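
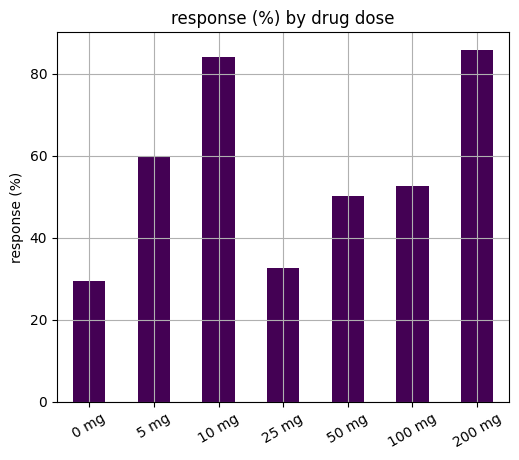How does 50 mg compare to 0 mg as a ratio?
≈ 1.67×

50 mg ≈ 50, 0 mg ≈ 30; 50/30 ≈ 1.67.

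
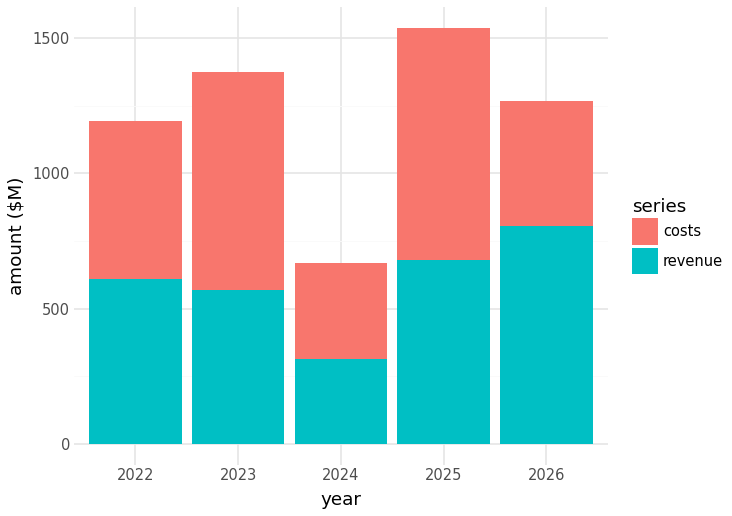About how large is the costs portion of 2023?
≈ 800

costs top ≈ 1400, bottom ≈ 600; segment ≈ 800.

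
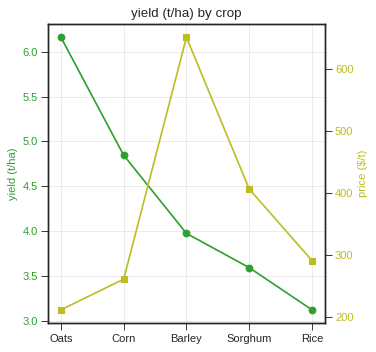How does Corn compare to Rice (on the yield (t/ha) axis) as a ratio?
≈ 1.67×

Corn ≈ 5.0, Rice ≈ 3.0; 5.0/3.0 ≈ 1.67.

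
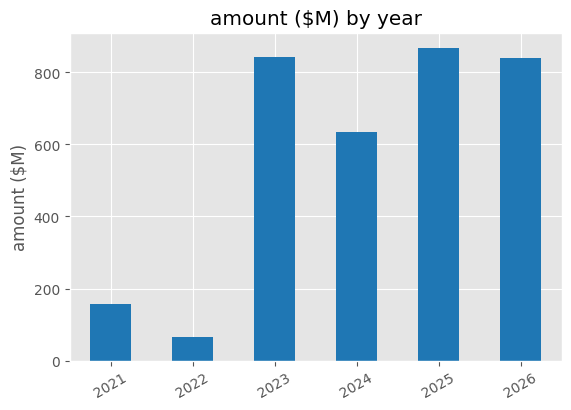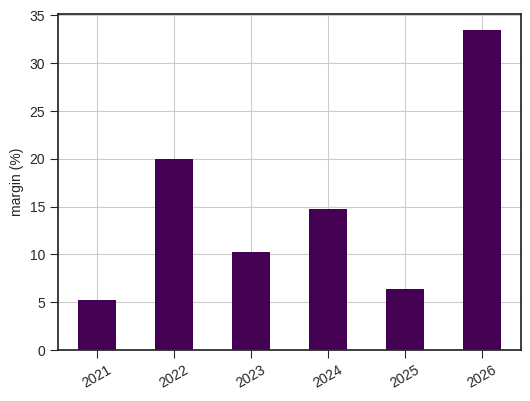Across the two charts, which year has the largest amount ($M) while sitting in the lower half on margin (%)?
2025

Chart 2 median margin (%) ≈ 15; below-median years: 2021, 2023, 2025. Among those, 2025 has the highest amount ($M) (≈ 900).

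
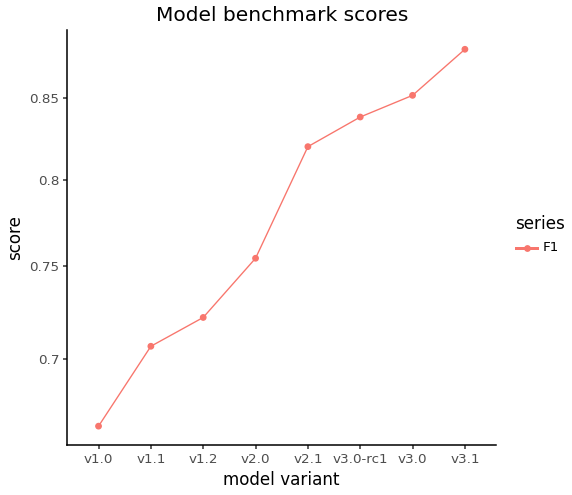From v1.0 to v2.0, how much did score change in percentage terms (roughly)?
v1.0 ≈ 0.66, v2.0 ≈ 0.76; (0.76 − 0.66) / 0.66 ≈ +15.2%.

≈ +15.2%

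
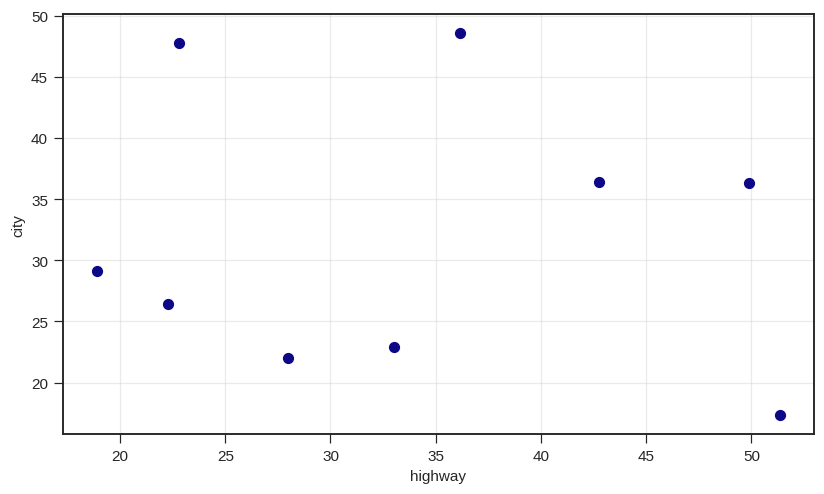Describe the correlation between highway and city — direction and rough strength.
no clear correlation

Points are roughly uncorrelated; weak (|r| ≈ 0.1).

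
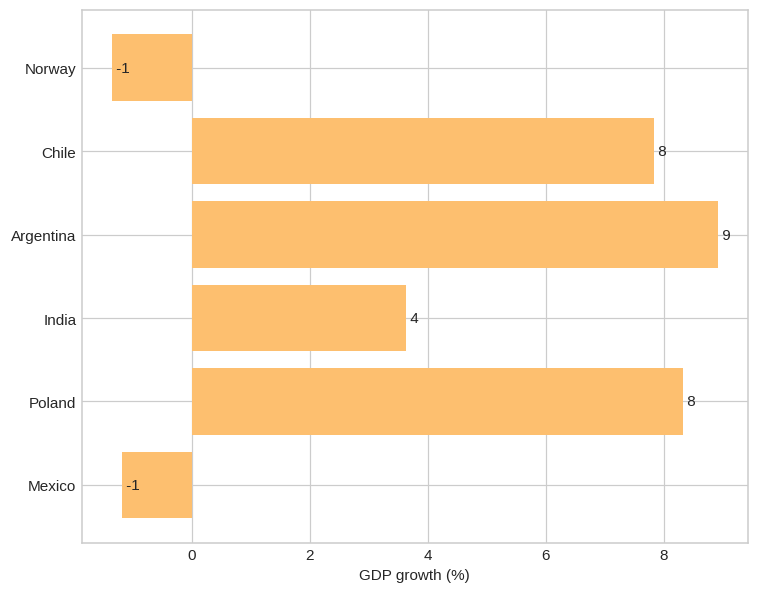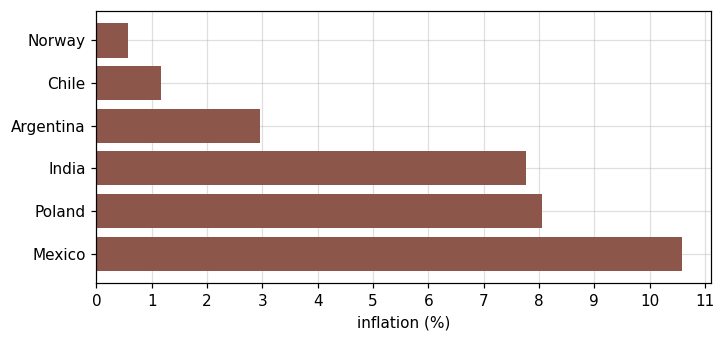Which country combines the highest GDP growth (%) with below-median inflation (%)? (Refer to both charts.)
Chart 2 median inflation (%) ≈ 5; below-median countries: Norway, Chile, Argentina. Among those, Argentina has the highest GDP growth (%) (≈ 9).

Argentina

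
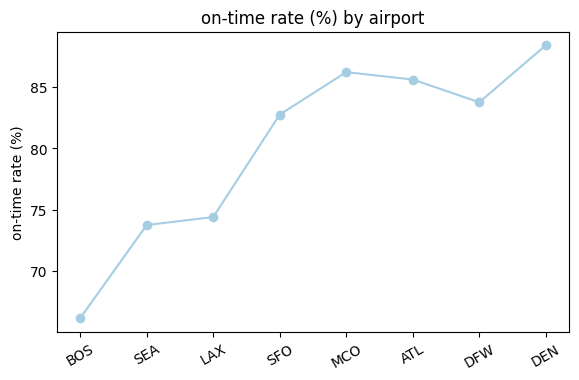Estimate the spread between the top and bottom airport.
Max DEN ≈ 88, min BOS ≈ 66; range ≈ 22.

≈ 22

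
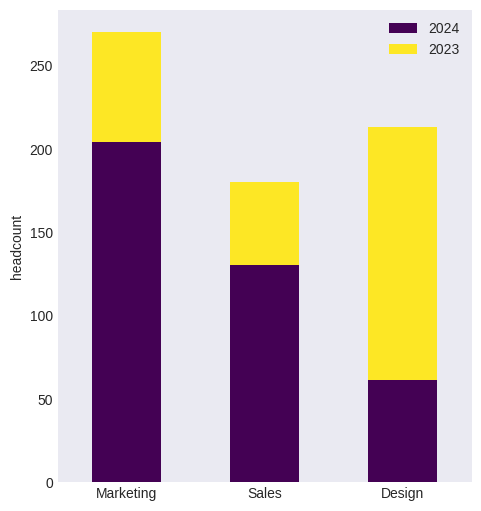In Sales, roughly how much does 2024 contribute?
2024 top ≈ 125, bottom ≈ 0; segment ≈ 125.

≈ 125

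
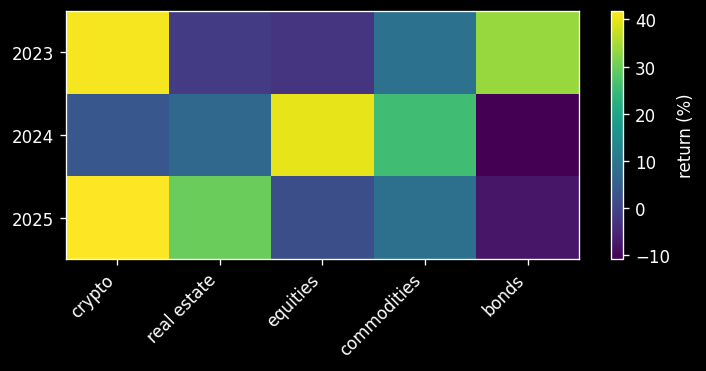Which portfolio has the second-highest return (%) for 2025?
real estate

Top 3 for 2025: crypto ≈ 40, real estate ≈ 30, commodities ≈ 10.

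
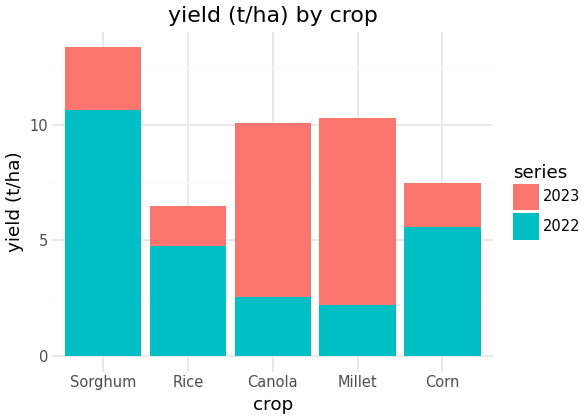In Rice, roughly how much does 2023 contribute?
2023 top ≈ 6, bottom ≈ 4; segment ≈ 2.

≈ 2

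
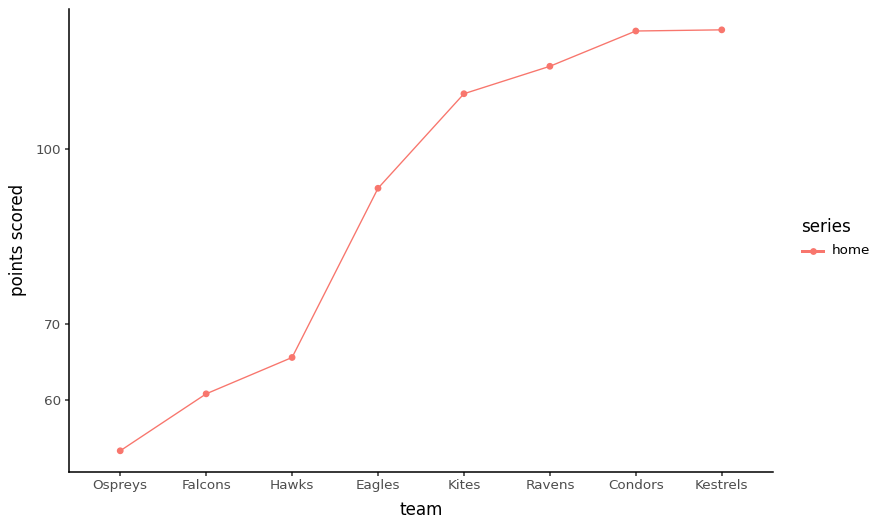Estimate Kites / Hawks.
Kites ≈ 110, Hawks ≈ 70; 110/70 ≈ 1.57.

≈ 1.57×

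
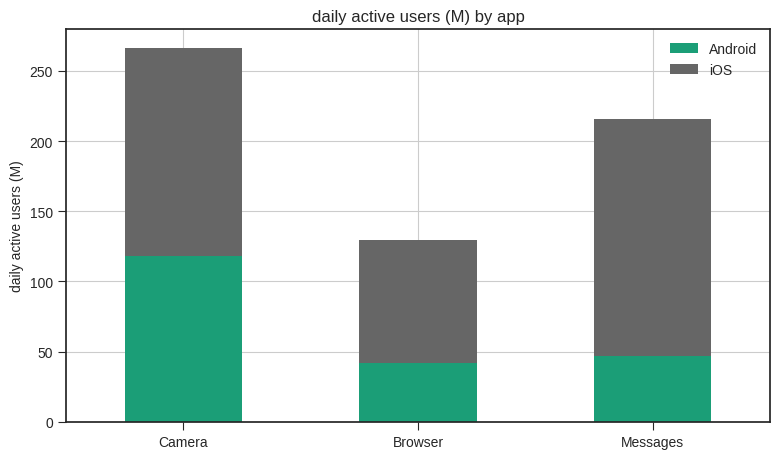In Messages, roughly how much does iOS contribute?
iOS top ≈ 225, bottom ≈ 50; segment ≈ 175.

≈ 175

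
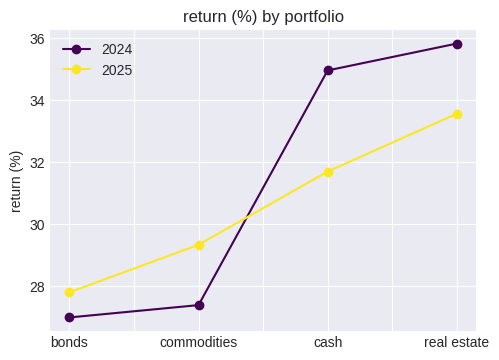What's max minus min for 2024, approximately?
Max real estate ≈ 36, min bonds ≈ 27; range ≈ 9.

≈ 9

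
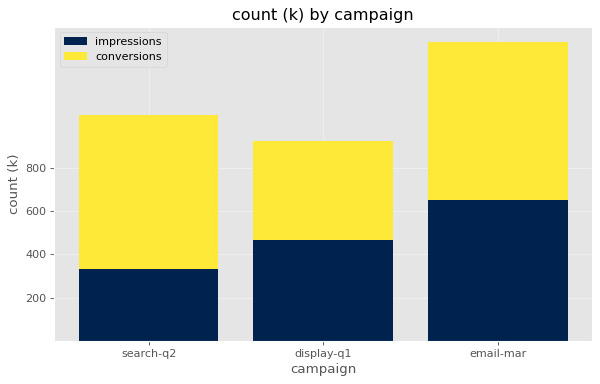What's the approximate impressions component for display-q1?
≈ 400

impressions top ≈ 400, bottom ≈ 0; segment ≈ 400.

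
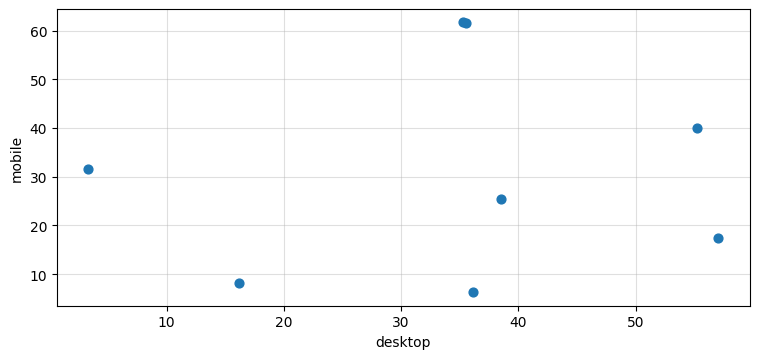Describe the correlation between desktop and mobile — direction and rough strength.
Points are roughly uncorrelated; weak (|r| ≈ 0.1).

no clear correlation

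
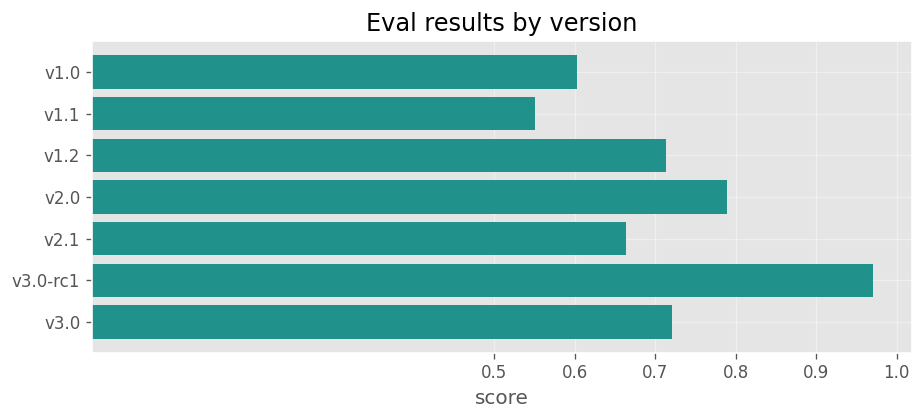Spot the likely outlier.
v3.0-rc1 ≈ 1.0; the rest sit between ≈ 0.6 and ≈ 0.8.

v3.0-rc1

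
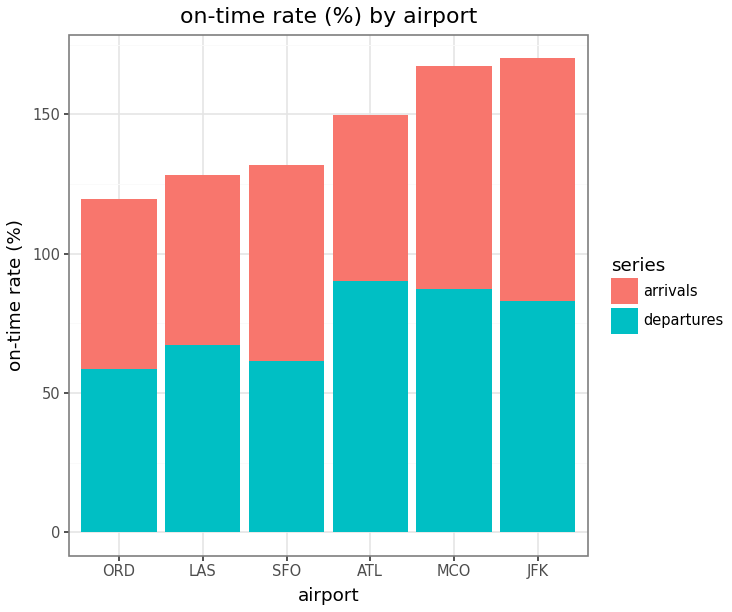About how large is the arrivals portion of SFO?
arrivals top ≈ 140, bottom ≈ 60; segment ≈ 80.

≈ 80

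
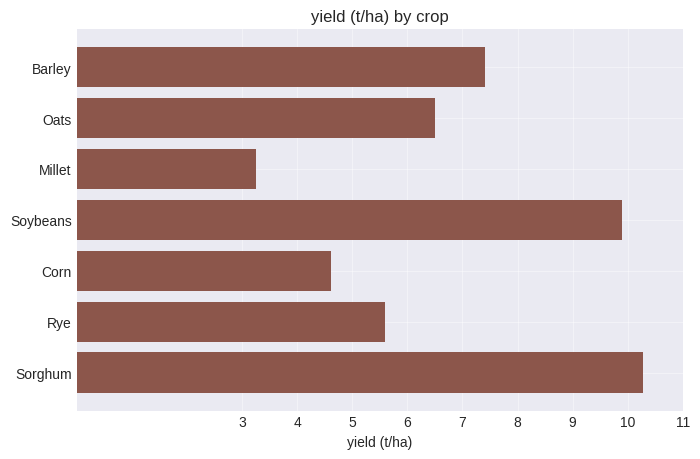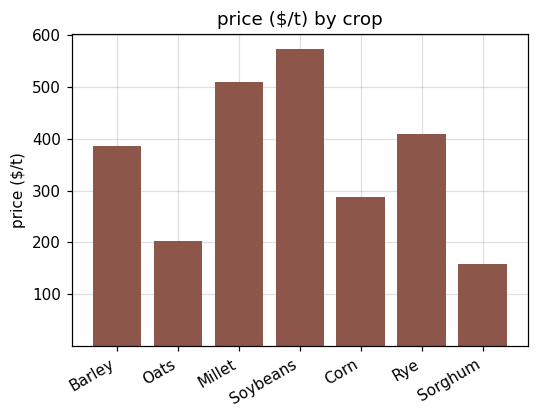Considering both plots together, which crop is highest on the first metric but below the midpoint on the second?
Sorghum

Chart 2 median price ($/t) ≈ 400; below-median crops: Oats, Corn, Sorghum. Among those, Sorghum has the highest yield (t/ha) (≈ 10).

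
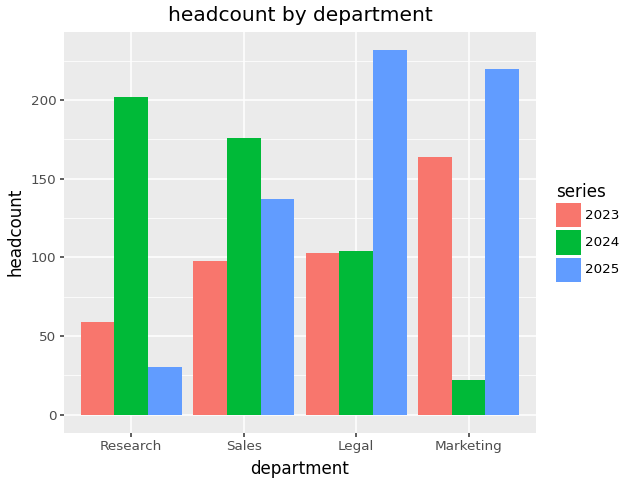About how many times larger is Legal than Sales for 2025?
≈ 1.71×

Legal ≈ 240, Sales ≈ 140; 240/140 ≈ 1.71.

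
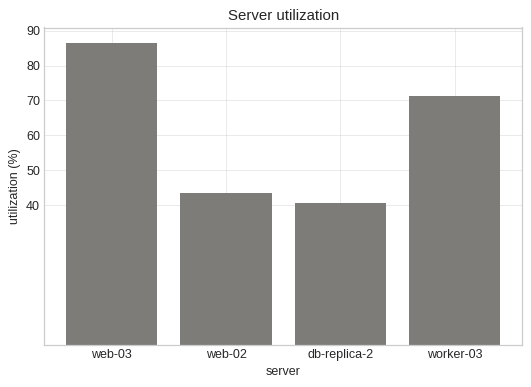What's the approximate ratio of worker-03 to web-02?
worker-03 ≈ 70, web-02 ≈ 40; 70/40 ≈ 1.75.

≈ 1.75×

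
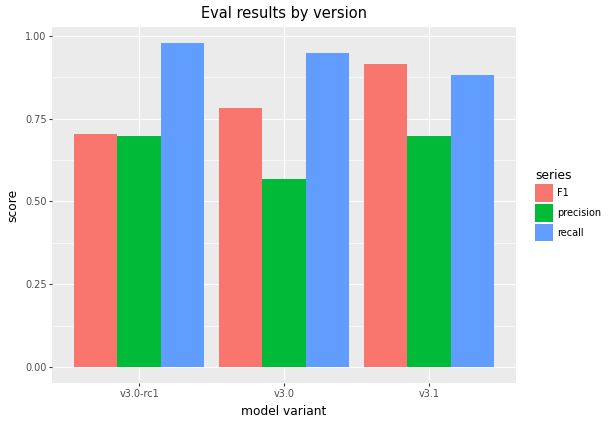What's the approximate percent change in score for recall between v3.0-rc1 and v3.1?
v3.0-rc1 ≈ 1.0, v3.1 ≈ 0.9; (0.9 − 1.0) / 1.0 ≈ -10%.

≈ -10%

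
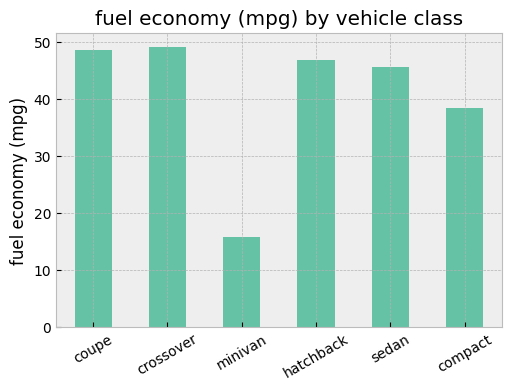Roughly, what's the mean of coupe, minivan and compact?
≈ 35

(50 + 15 + 40) / 3 ≈ 35.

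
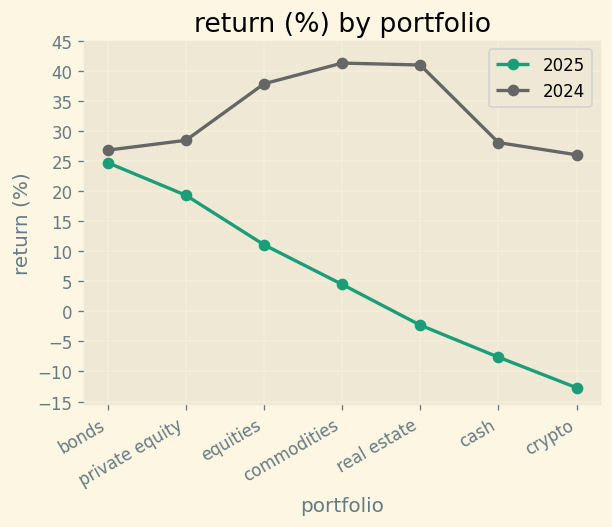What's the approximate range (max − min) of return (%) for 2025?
≈ 40

Max bonds ≈ 25, min crypto ≈ -15; range ≈ 40.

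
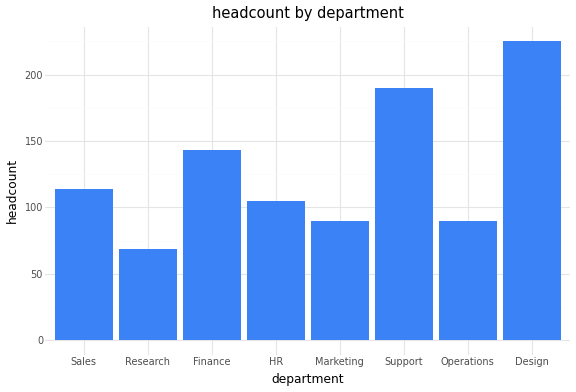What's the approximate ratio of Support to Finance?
≈ 1.43×

Support ≈ 200, Finance ≈ 140; 200/140 ≈ 1.43.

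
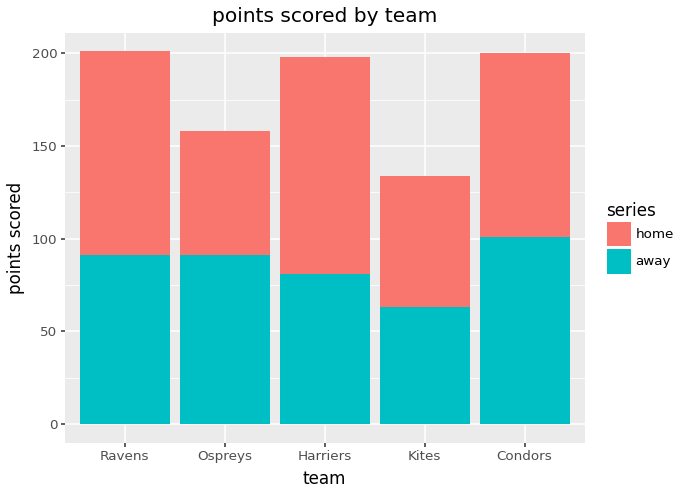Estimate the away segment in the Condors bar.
≈ 100

away top ≈ 100, bottom ≈ 0; segment ≈ 100.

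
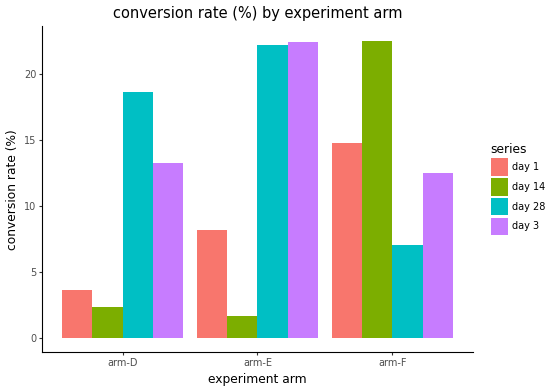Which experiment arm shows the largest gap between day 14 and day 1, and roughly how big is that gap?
arm-F: day 14 ≈ 22, day 1 ≈ 14 → gap ≈ 8. Next-largest (arm-E) is only ≈ 6.

arm-F, ≈ 8 %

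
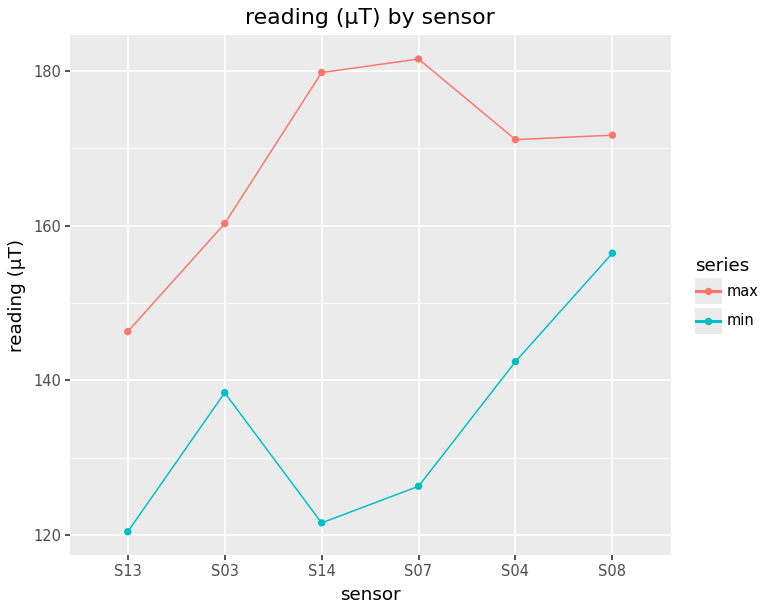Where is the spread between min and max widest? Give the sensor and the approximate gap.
S14: min ≈ 120, max ≈ 180 → gap ≈ 60. Next-largest (S07) is only ≈ 50.

S14, ≈ 60 µT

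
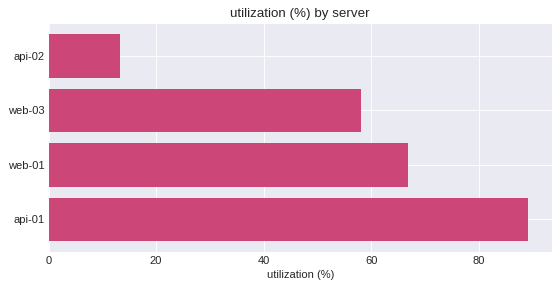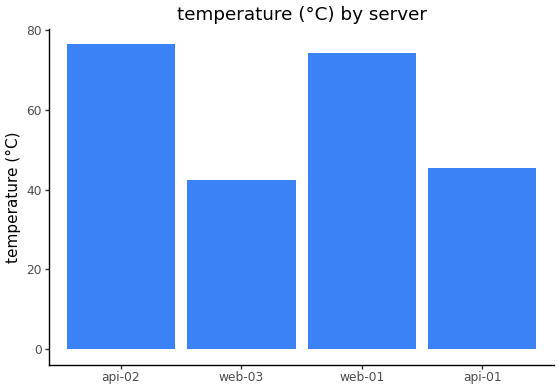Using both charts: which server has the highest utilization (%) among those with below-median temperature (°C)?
Chart 2 median temperature (°C) ≈ 60; below-median servers: web-03, api-01. Among those, api-01 has the highest utilization (%) (≈ 90).

api-01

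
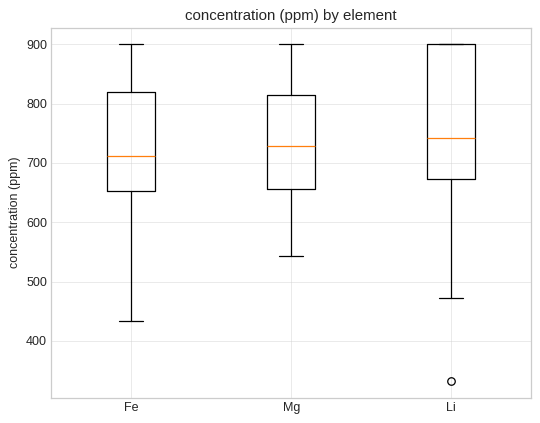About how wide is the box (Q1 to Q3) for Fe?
≈ 165

Q3 ≈ 820, Q1 ≈ 655; IQR ≈ 165.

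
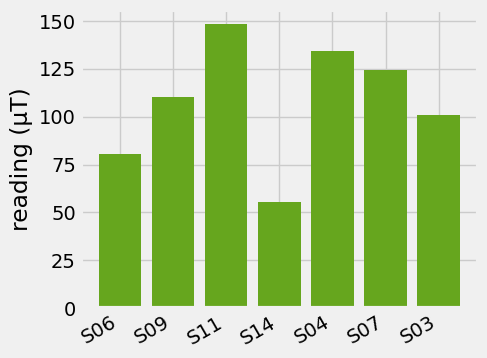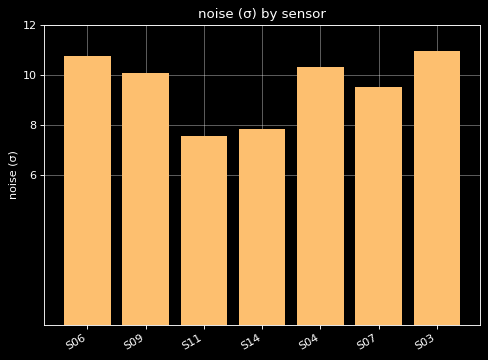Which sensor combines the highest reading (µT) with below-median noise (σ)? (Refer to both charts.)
Chart 2 median noise (σ) ≈ 10; below-median sensors: S11, S14, S07. Among those, S11 has the highest reading (µT) (≈ 140).

S11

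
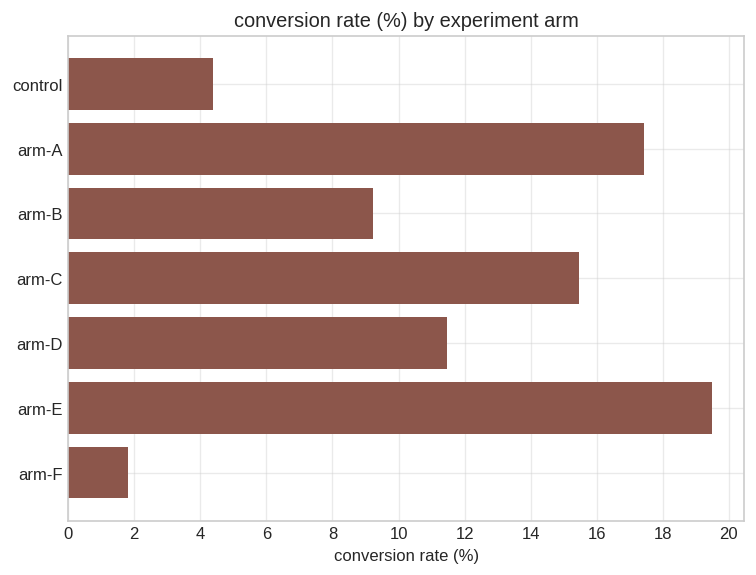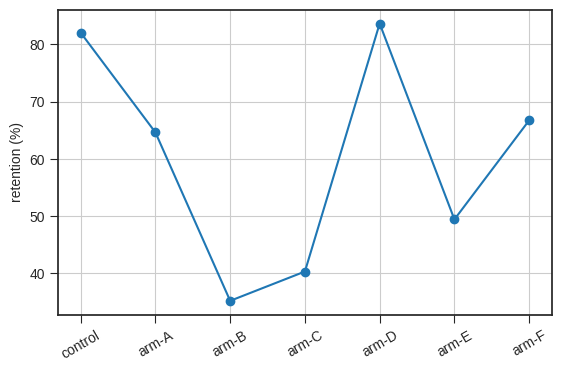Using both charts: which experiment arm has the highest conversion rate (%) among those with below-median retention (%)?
arm-E

Chart 2 median retention (%) ≈ 60; below-median experiment arms: arm-B, arm-C, arm-E. Among those, arm-E has the highest conversion rate (%) (≈ 20).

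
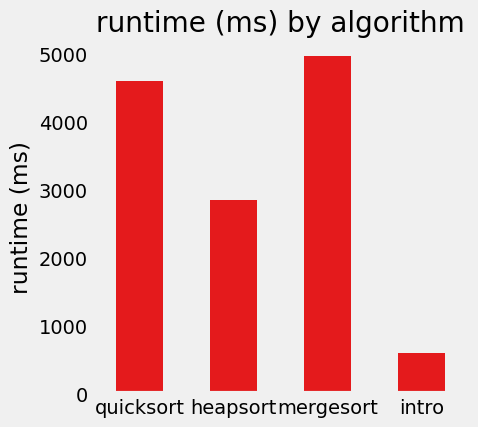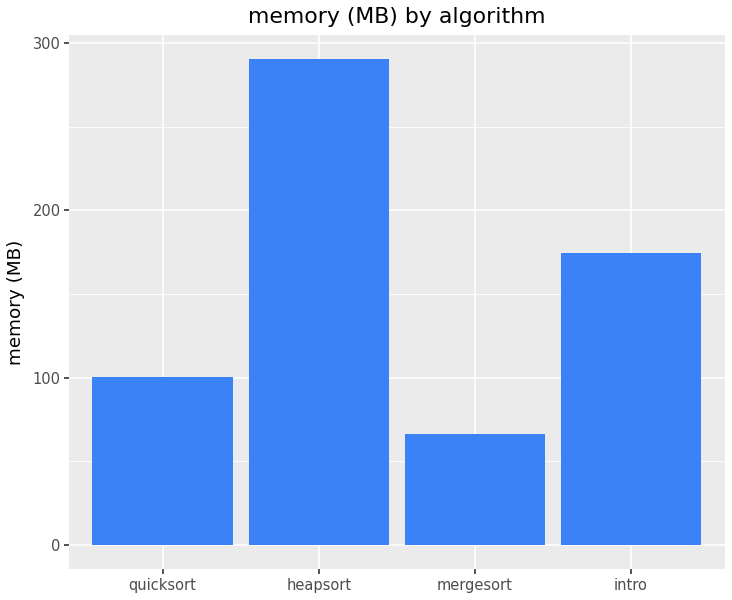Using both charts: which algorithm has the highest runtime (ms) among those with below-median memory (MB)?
mergesort

Chart 2 median memory (MB) ≈ 150; below-median algorithms: quicksort, mergesort. Among those, mergesort has the highest runtime (ms) (≈ 5000).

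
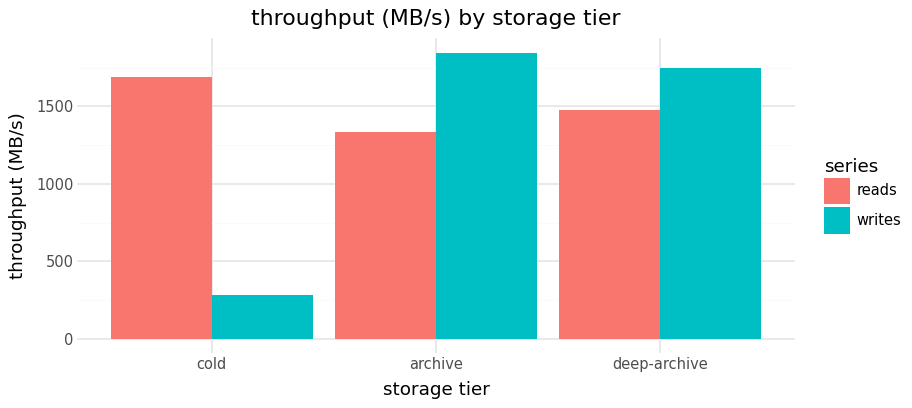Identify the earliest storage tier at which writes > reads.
cold: writes ≈ 200 vs reads ≈ 1600 (not yet); archive: writes ≈ 1800 vs reads ≈ 1400 (first crossover).

archive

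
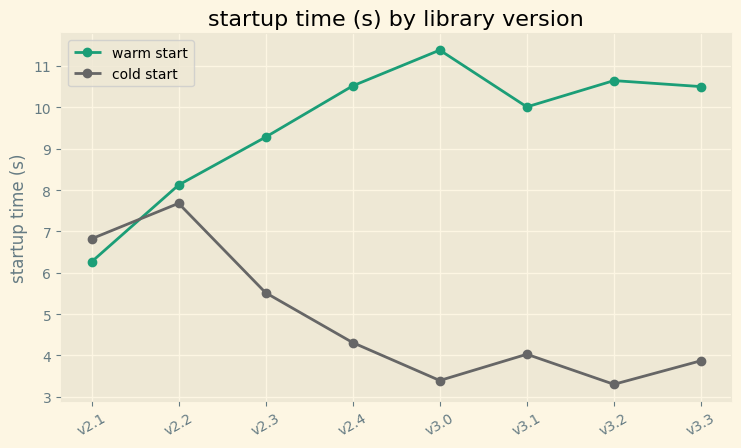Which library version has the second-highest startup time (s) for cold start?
Top 3 for cold start: v2.2 ≈ 8, v2.1 ≈ 7, v2.3 ≈ 6.

v2.1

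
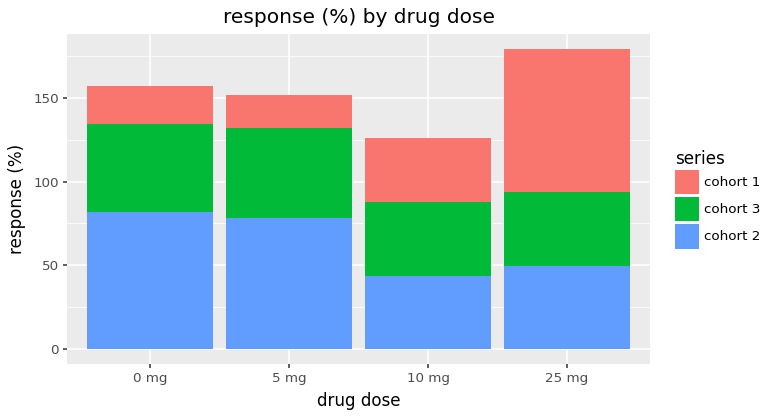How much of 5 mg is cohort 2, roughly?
cohort 2 top ≈ 80, bottom ≈ 0; segment ≈ 80.

≈ 80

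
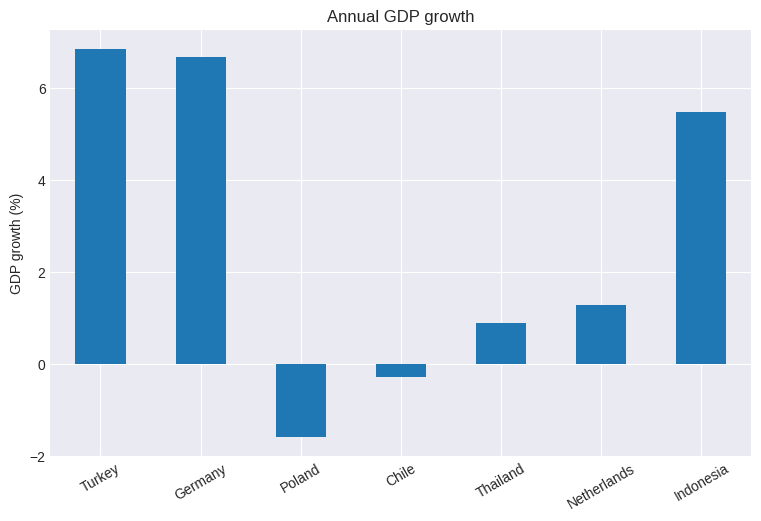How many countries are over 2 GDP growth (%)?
3

Above 2: Turkey, Germany, Indonesia.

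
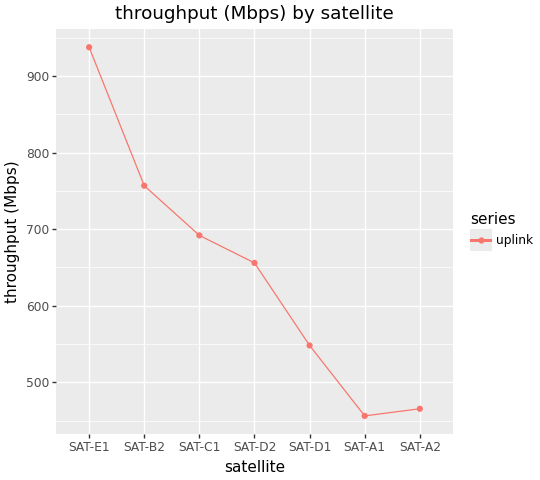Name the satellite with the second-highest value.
Top 3: SAT-E1 ≈ 950, SAT-B2 ≈ 750, SAT-C1 ≈ 700.

SAT-B2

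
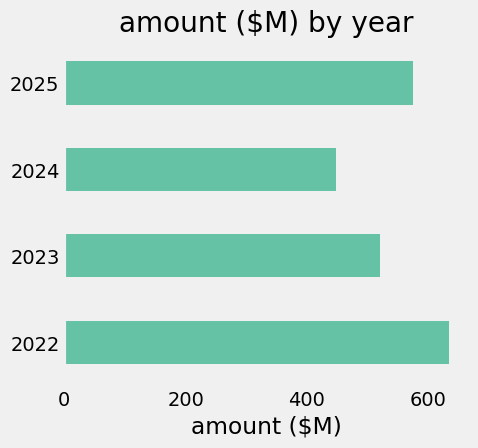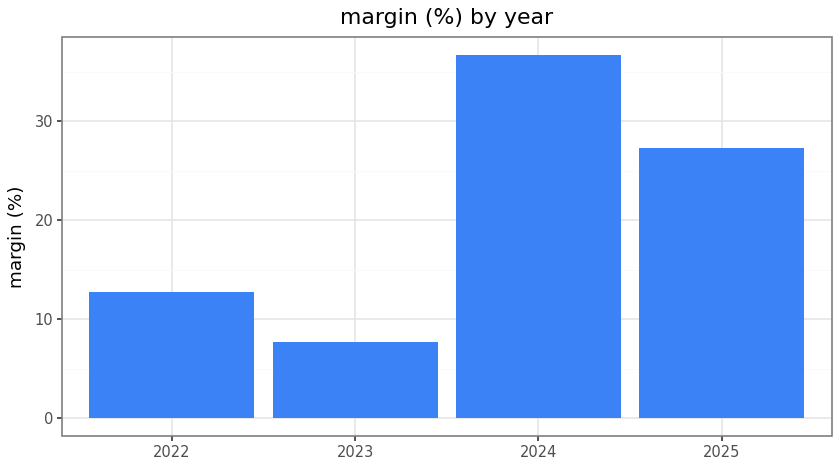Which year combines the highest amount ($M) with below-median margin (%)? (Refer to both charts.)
2022

Chart 2 median margin (%) ≈ 20; below-median years: 2022, 2023. Among those, 2022 has the highest amount ($M) (≈ 600).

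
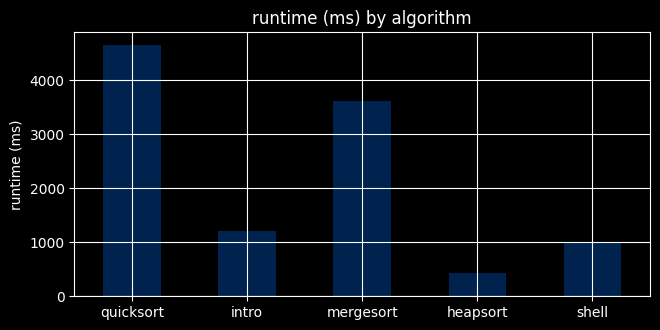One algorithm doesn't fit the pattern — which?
quicksort

quicksort ≈ 4500; the rest sit between ≈ 500 and ≈ 3500.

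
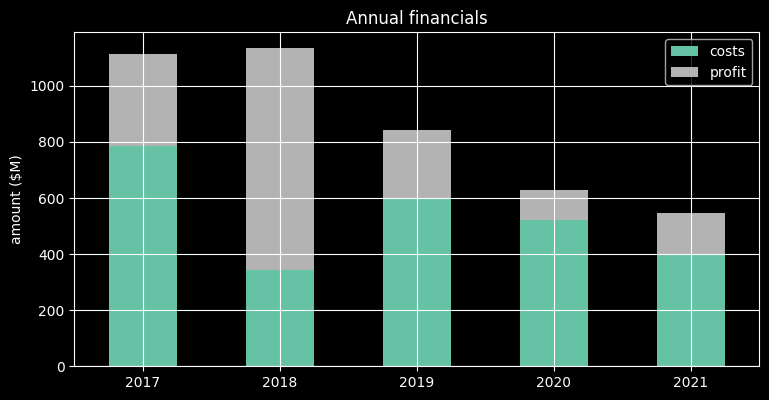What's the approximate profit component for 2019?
profit top ≈ 800, bottom ≈ 600; segment ≈ 200.

≈ 200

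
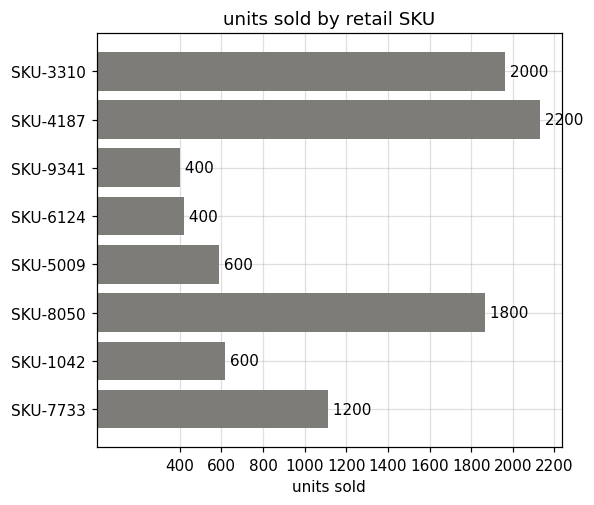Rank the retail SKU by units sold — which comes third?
Top 4: SKU-4187 ≈ 2200, SKU-3310 ≈ 2000, SKU-8050 ≈ 1800, SKU-7733 ≈ 1200.

SKU-8050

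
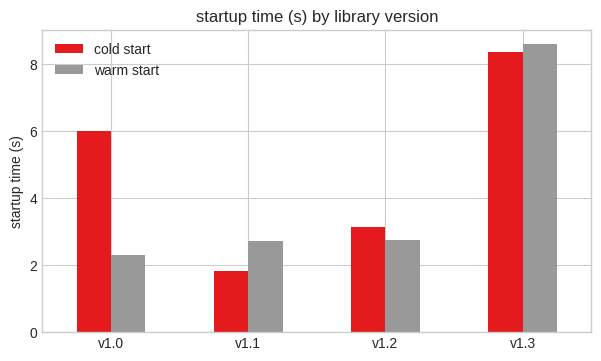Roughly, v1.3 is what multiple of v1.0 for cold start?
≈ 1.33×

v1.3 ≈ 8, v1.0 ≈ 6; 8/6 ≈ 1.33.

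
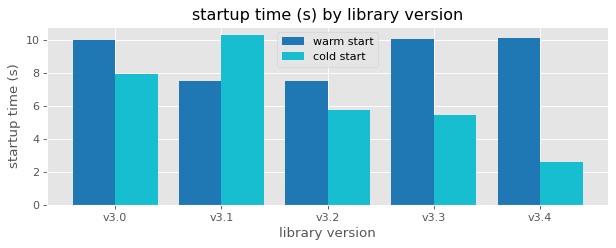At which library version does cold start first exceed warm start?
v3.0: cold start ≈ 8 vs warm start ≈ 10 (not yet); v3.1: cold start ≈ 10 vs warm start ≈ 7 (first crossover).

v3.1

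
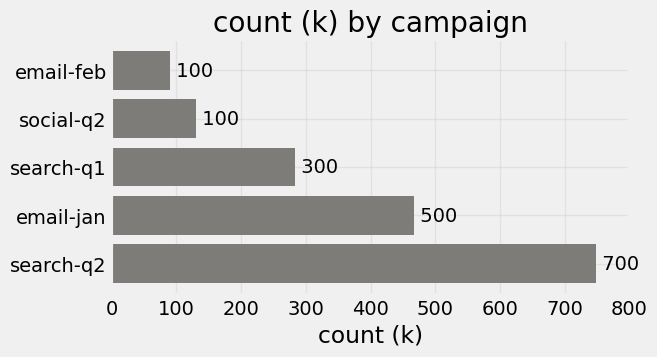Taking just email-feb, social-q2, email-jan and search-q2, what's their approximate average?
(100 + 100 + 500 + 700) / 4 ≈ 350.

≈ 350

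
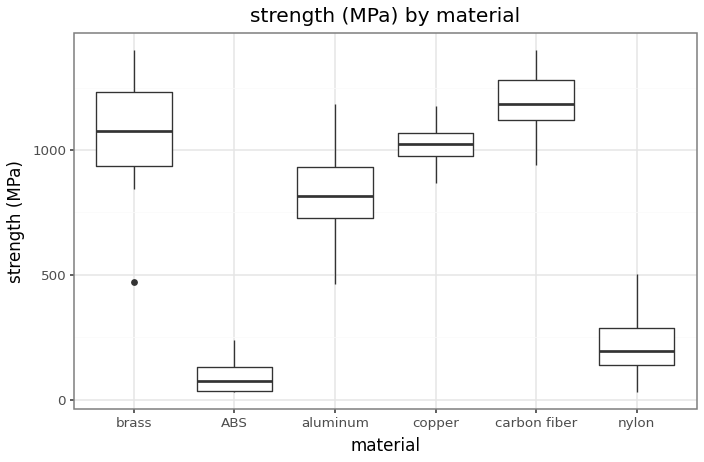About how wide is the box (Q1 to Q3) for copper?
Q3 ≈ 1100, Q1 ≈ 1000; IQR ≈ 100.

≈ 100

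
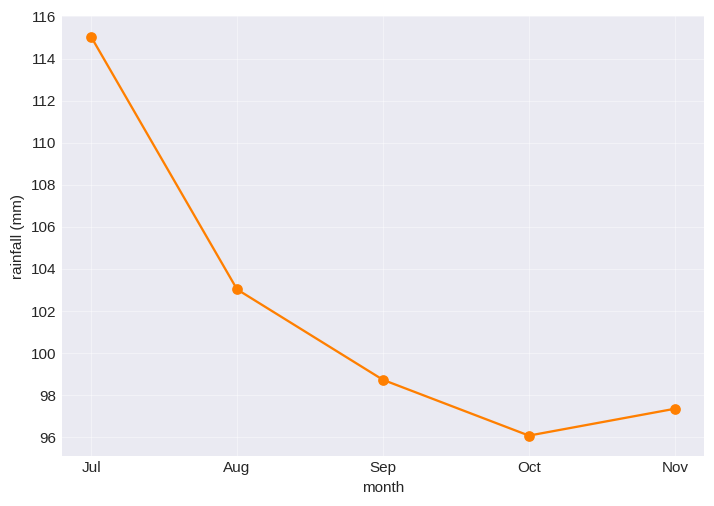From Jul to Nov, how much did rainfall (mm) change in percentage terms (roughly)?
≈ -15.5%

Jul ≈ 116, Nov ≈ 98; (98 − 116) / 116 ≈ -15.5%.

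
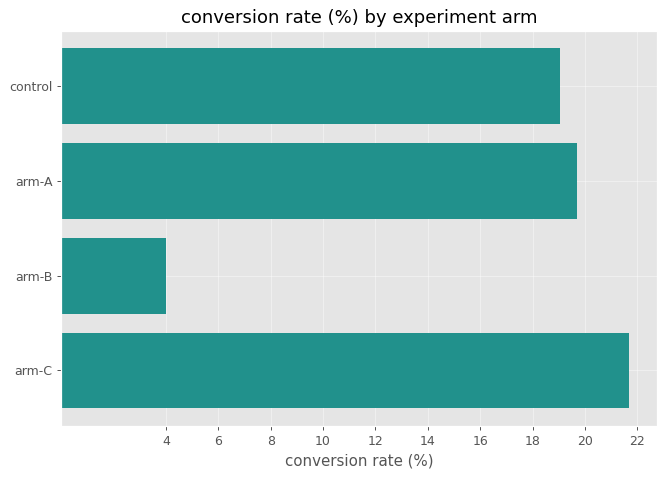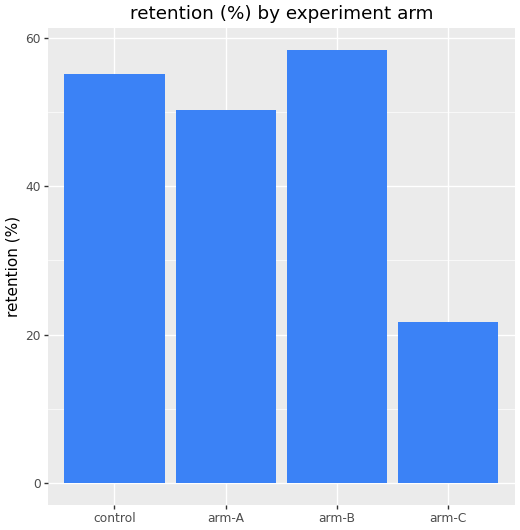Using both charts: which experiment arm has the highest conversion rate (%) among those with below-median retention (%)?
arm-C

Chart 2 median retention (%) ≈ 50; below-median experiment arms: arm-A, arm-C. Among those, arm-C has the highest conversion rate (%) (≈ 22).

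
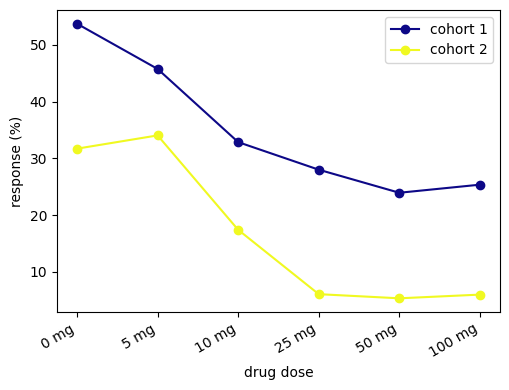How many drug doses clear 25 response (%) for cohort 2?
Above 25: 0 mg, 5 mg.

2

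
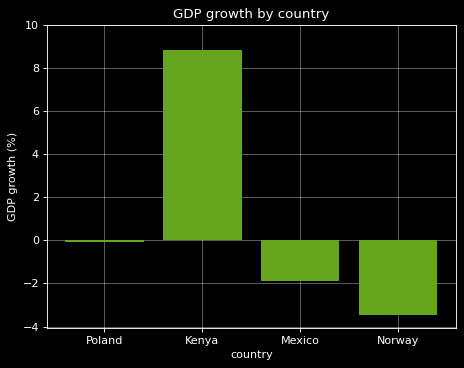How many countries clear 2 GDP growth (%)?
1

Above 2: Kenya.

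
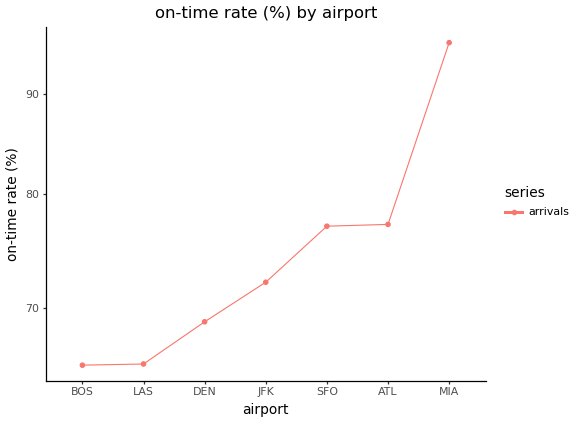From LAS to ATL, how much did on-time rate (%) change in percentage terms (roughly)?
LAS ≈ 65, ATL ≈ 75; (75 − 65) / 65 ≈ +15.4%.

≈ +15.4%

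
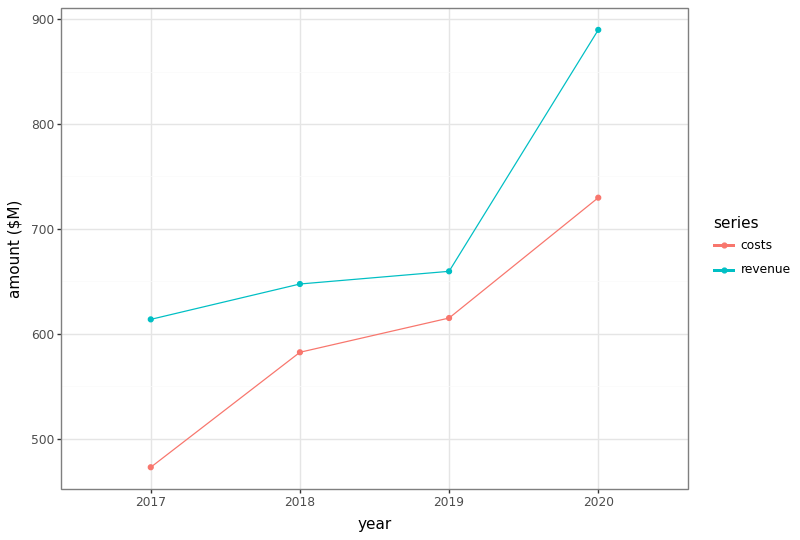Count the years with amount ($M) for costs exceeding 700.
Above 700: 2020.

1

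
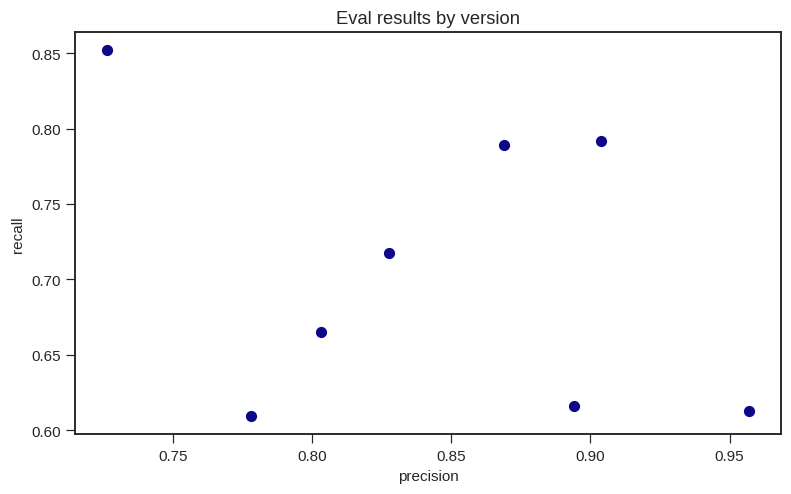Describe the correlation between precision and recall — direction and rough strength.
negative, weak

Points are negatively correlated; weak (|r| ≈ 0.3).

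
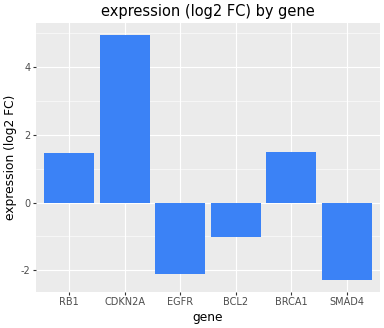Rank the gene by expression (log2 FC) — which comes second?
BRCA1

Top 3: CDKN2A ≈ 5, BRCA1 ≈ 2, RB1 ≈ 1.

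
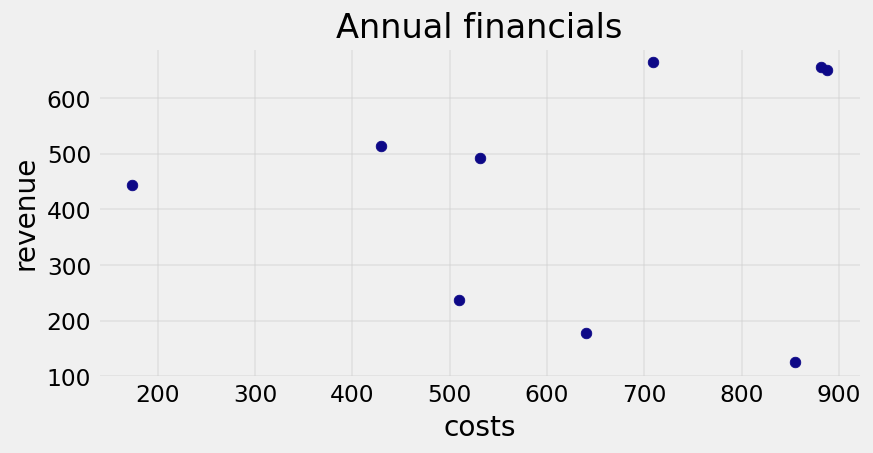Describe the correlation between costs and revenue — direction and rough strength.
Points are roughly uncorrelated; weak (|r| ≈ 0.1).

no clear correlation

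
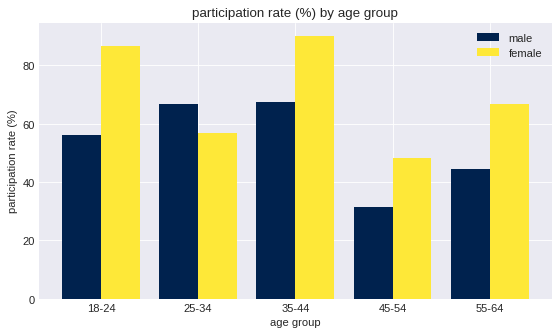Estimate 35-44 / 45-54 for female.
≈ 1.8×

35-44 ≈ 90, 45-54 ≈ 50; 90/50 ≈ 1.8.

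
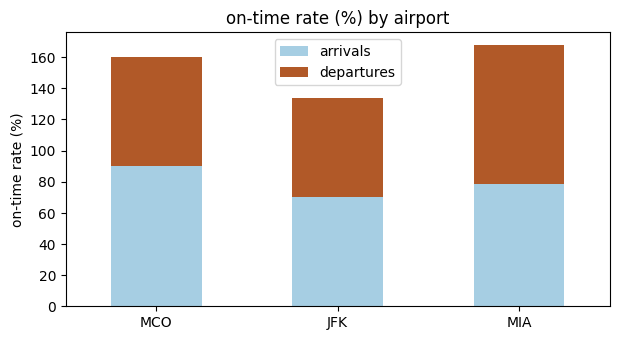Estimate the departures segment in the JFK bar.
departures top ≈ 140, bottom ≈ 80; segment ≈ 60.

≈ 60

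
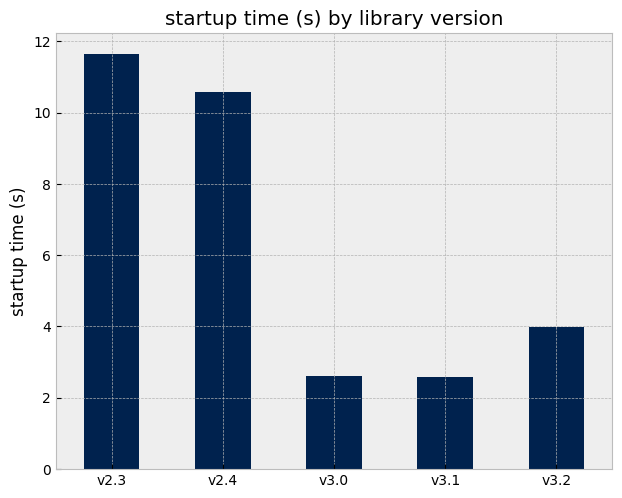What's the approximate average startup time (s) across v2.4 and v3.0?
≈ 7

(11 + 3) / 2 ≈ 7.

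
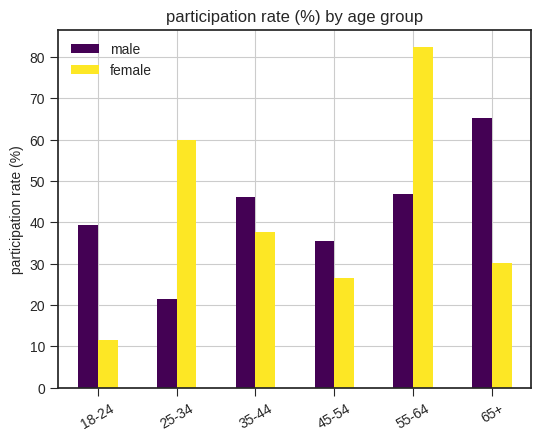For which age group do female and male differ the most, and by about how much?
25-34: female ≈ 60, male ≈ 20 → gap ≈ 40. Next-largest (55-64) is only ≈ 30.

25-34, ≈ 40 %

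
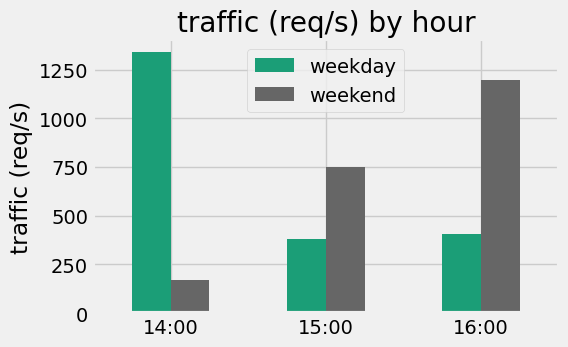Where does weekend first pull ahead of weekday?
14:00: weekend ≈ 200 vs weekday ≈ 1400 (not yet); 15:00: weekend ≈ 800 vs weekday ≈ 400 (first crossover).

15:00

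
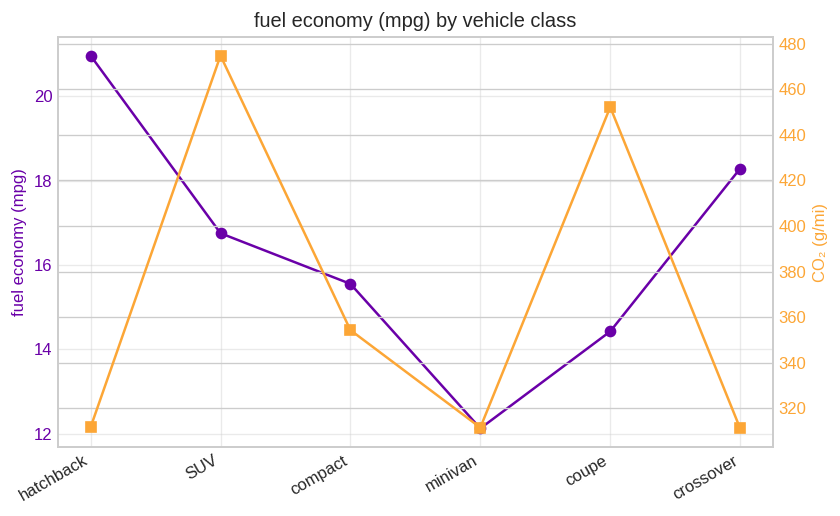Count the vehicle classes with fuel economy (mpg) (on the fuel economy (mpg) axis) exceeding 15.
Above 15: hatchback, SUV, compact, crossover.

4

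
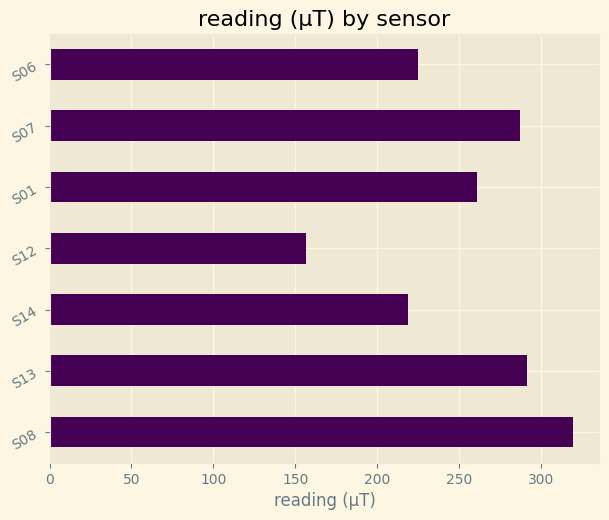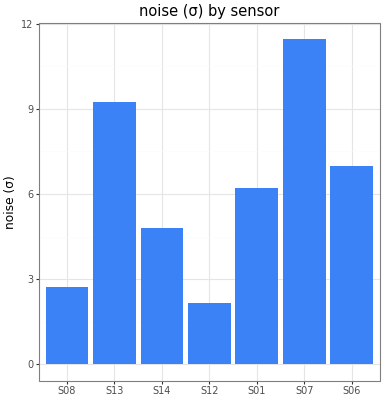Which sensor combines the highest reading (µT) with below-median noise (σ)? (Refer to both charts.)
Chart 2 median noise (σ) ≈ 6; below-median sensors: S08, S14, S12. Among those, S08 has the highest reading (µT) (≈ 300).

S08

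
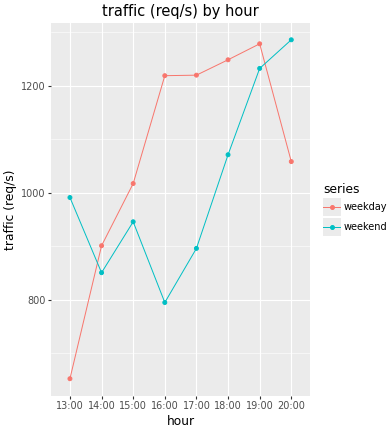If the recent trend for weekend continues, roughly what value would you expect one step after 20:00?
Last three: 1100, 1200, 1300 → slope ≈ 100/step → next ≈ 1400.

≈ 1400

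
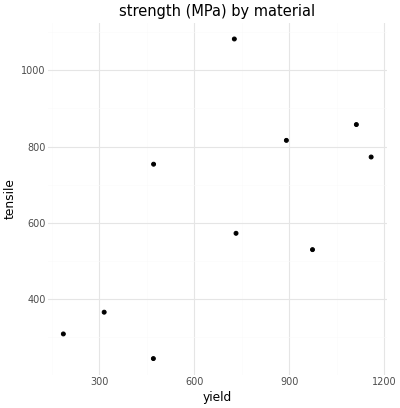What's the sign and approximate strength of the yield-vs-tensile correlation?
Points are positively correlated; moderate (|r| ≈ 0.6).

positive, moderate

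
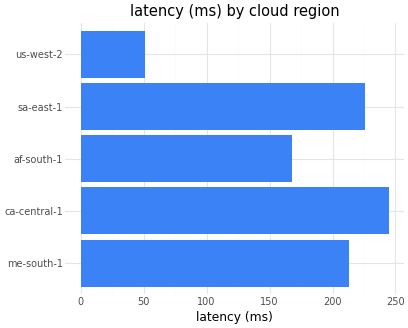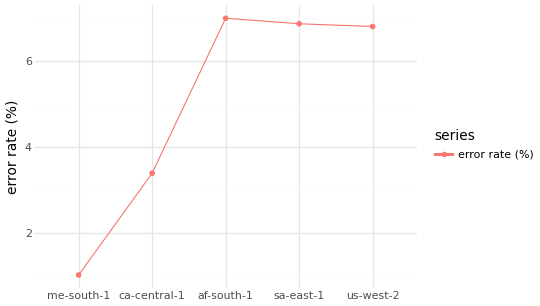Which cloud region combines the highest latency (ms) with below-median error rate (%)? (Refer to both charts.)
Chart 2 median error rate (%) ≈ 7; below-median cloud regions: me-south-1, ca-central-1. Among those, ca-central-1 has the highest latency (ms) (≈ 250).

ca-central-1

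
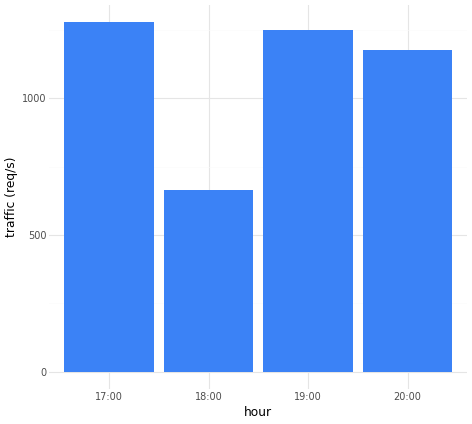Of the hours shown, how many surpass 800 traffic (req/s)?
Above 800: 17:00, 19:00, 20:00.

3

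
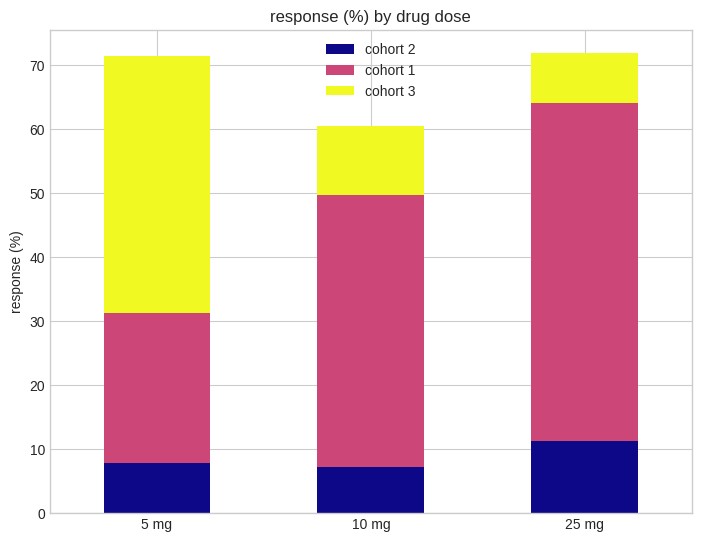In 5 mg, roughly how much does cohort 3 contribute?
cohort 3 top ≈ 70, bottom ≈ 30; segment ≈ 40.

≈ 40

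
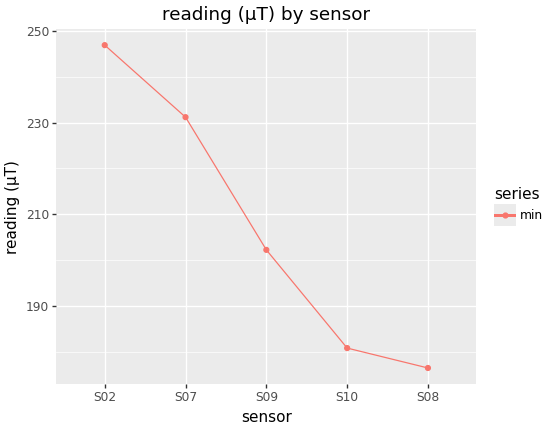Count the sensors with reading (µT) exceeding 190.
3

Above 190: S02, S07, S09.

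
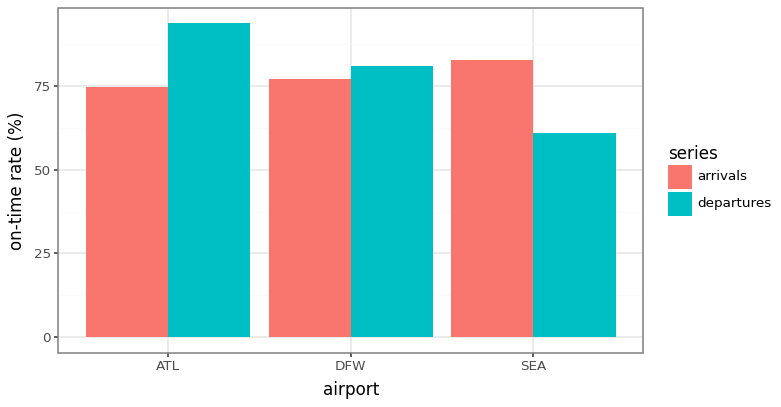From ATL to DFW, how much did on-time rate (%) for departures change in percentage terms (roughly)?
ATL ≈ 90, DFW ≈ 80; (80 − 90) / 90 ≈ -11.1%.

≈ -11.1%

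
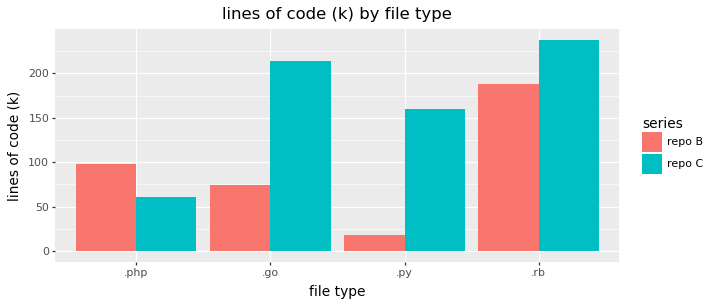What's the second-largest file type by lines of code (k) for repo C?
Top 3 for repo C: .rb ≈ 240, .go ≈ 220, .py ≈ 160.

.go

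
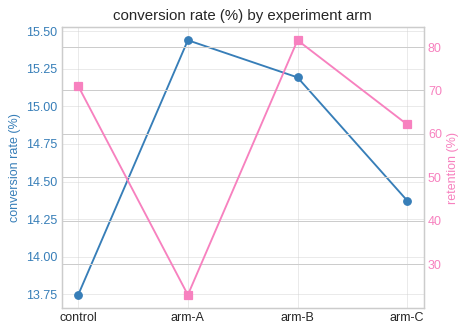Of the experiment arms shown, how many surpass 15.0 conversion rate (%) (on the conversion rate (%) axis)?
Above 15.0: arm-A, arm-B.

2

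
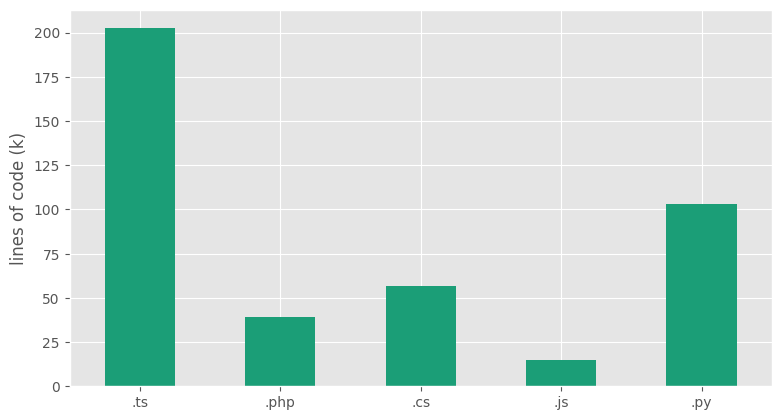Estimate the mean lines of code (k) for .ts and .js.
≈ 110

(200 + 20) / 2 ≈ 110.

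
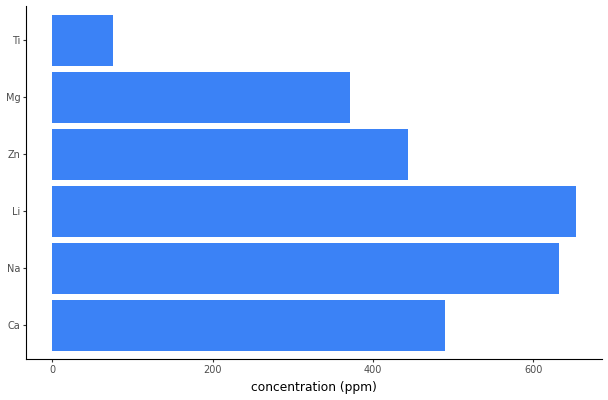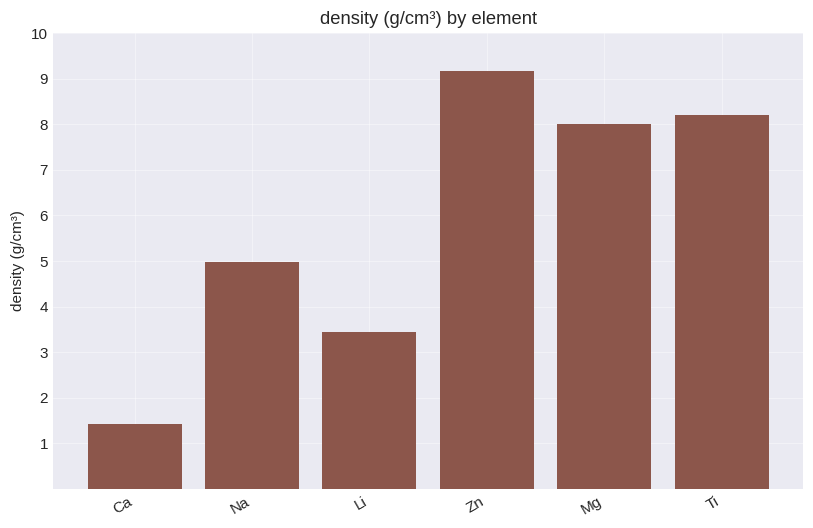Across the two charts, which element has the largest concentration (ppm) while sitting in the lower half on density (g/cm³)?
Chart 2 median density (g/cm³) ≈ 6; below-median elements: Ca, Na, Li. Among those, Li has the highest concentration (ppm) (≈ 700).

Li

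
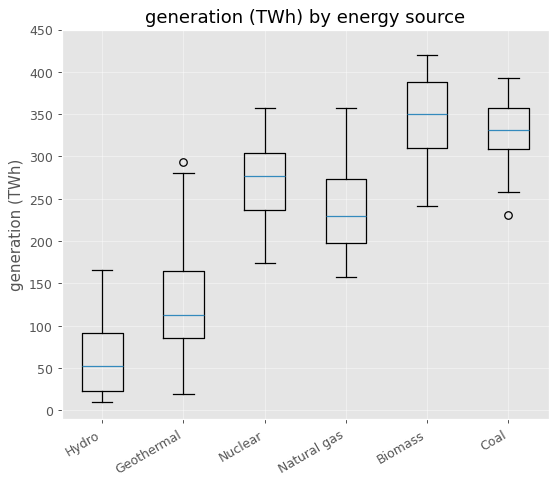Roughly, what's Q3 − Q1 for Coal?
≈ 50

Q3 ≈ 350, Q1 ≈ 300; IQR ≈ 50.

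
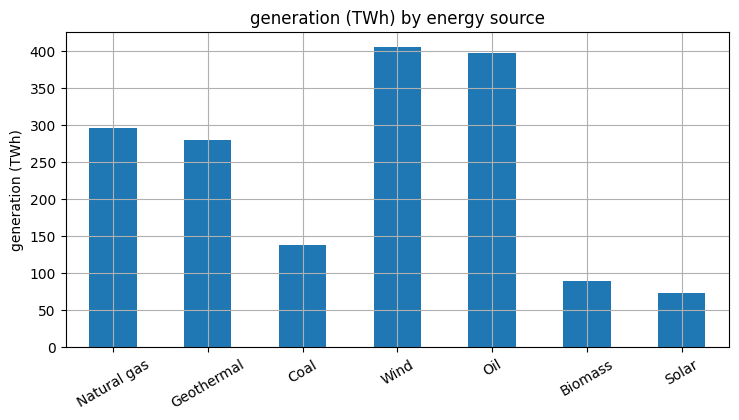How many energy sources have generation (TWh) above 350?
2

Above 350: Wind, Oil.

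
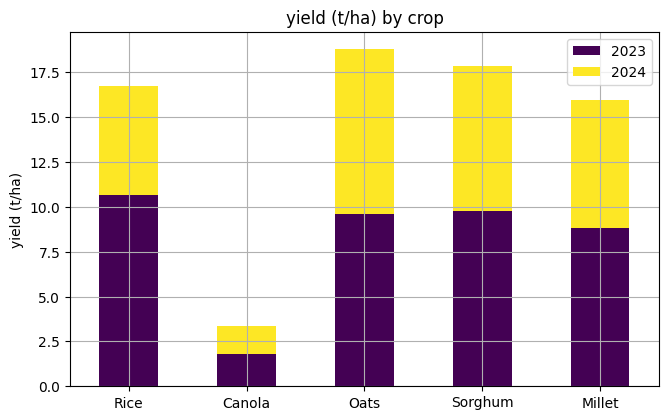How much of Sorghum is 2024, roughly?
≈ 8

2024 top ≈ 18, bottom ≈ 10; segment ≈ 8.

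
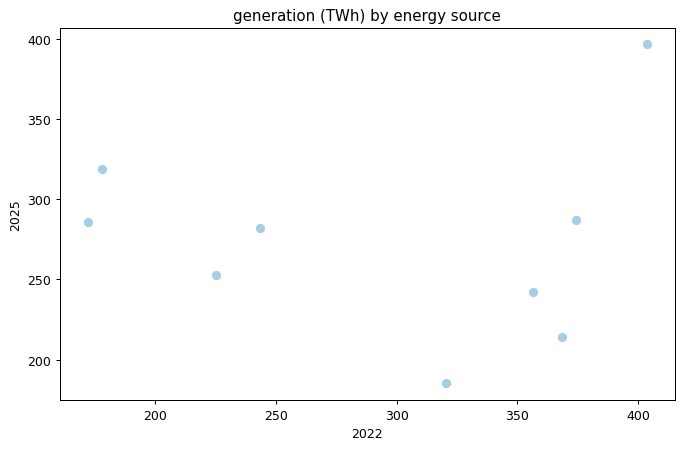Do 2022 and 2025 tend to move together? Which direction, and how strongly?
Points are roughly uncorrelated; weak (|r| ≈ 0.0).

no clear correlation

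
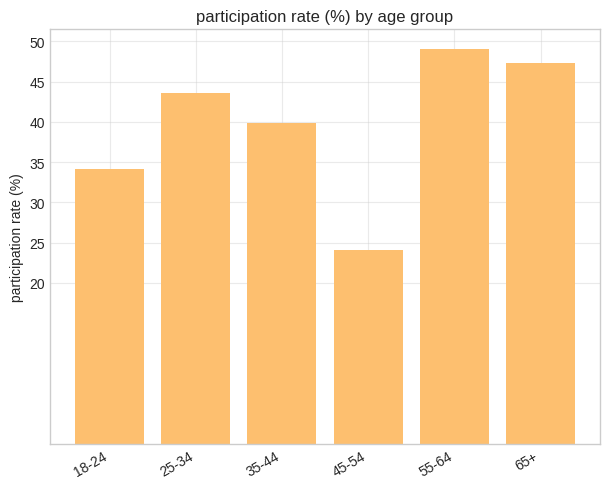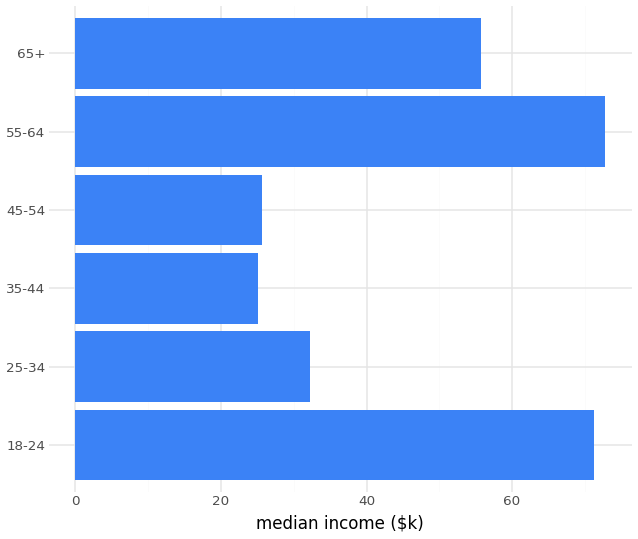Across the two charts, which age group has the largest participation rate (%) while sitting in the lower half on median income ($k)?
25-34

Chart 2 median median income ($k) ≈ 40; below-median age groups: 25-34, 35-44, 45-54. Among those, 25-34 has the highest participation rate (%) (≈ 45).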